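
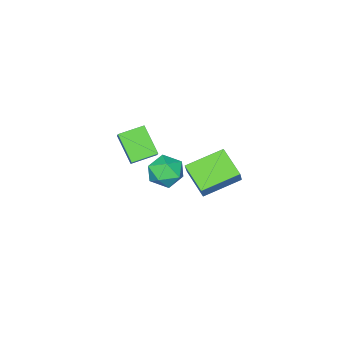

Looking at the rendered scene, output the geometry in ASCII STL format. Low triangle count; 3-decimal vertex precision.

solid 
facet normal -0.859 0.404 0.315
outer loop
vertex -3.212 2.834 3.142
vertex -2.782 4.375 2.339
vertex -3.768 2.453 2.113
endloop
endfacet
facet normal -0.240 -0.861 0.449
outer loop
vertex -1.878 1.565 1.421
vertex -3.212 2.834 3.142
vertex -3.768 2.453 2.113
endloop
endfacet
facet normal -0.859 0.404 0.315
outer loop
vertex -3.768 2.453 2.113
vertex -2.782 4.375 2.339
vertex -3.338 3.994 1.31
endloop
endfacet
facet normal -0.452 -0.310 -0.837
outer loop
vertex -3.338 3.994 1.31
vertex -1.878 1.565 1.421
vertex -3.768 2.453 2.113
endloop
endfacet
facet normal 0.452 0.310 0.837
outer loop
vertex -3.212 2.834 3.142
vertex -0.892 3.487 1.647
vertex -2.782 4.375 2.339
endloop
endfacet
facet normal -0.240 -0.861 0.449
outer loop
vertex -1.322 1.946 2.45
vertex -3.212 2.834 3.142
vertex -1.878 1.565 1.421
endloop
endfacet
facet normal 0.452 0.310 0.837
outer loop
vertex -1.322 1.946 2.45
vertex -0.892 3.487 1.647
vertex -3.212 2.834 3.142
endloop
endfacet
facet normal 0.240 0.861 -0.449
outer loop
vertex -2.782 4.375 2.339
vertex -0.892 3.487 1.647
vertex -3.338 3.994 1.31
endloop
endfacet
facet normal -0.452 -0.310 -0.837
outer loop
vertex -1.448 3.106 0.618
vertex -1.878 1.565 1.421
vertex -3.338 3.994 1.31
endloop
endfacet
facet normal 0.240 0.861 -0.449
outer loop
vertex -3.338 3.994 1.31
vertex -0.892 3.487 1.647
vertex -1.448 3.106 0.618
endloop
endfacet
facet normal 0.859 -0.404 -0.315
outer loop
vertex -1.448 3.106 0.618
vertex -1.322 1.946 2.45
vertex -1.878 1.565 1.421
endloop
endfacet
facet normal 0.859 -0.404 -0.315
outer loop
vertex -0.892 3.487 1.647
vertex -1.322 1.946 2.45
vertex -1.448 3.106 0.618
endloop
endfacet
facet normal -0.452 -0.543 -0.708
outer loop
vertex -2.652 -4.298 0.399
vertex -3.959 -3.638 0.727
vertex -2.278 -2.91 -0.903
endloop
endfacet
facet normal 0.871 -0.440 -0.219
outer loop
vertex -1.821 -2.362 -0.187
vertex -2.652 -4.298 0.399
vertex -2.278 -2.91 -0.903
endloop
endfacet
facet normal -0.452 -0.542 -0.708
outer loop
vertex -2.278 -2.91 -0.903
vertex -3.959 -3.638 0.727
vertex -3.584 -2.25 -0.575
endloop
endfacet
facet normal 0.193 0.716 -0.671
outer loop
vertex -3.584 -2.25 -0.575
vertex -1.821 -2.362 -0.187
vertex -2.278 -2.91 -0.903
endloop
endfacet
facet normal -0.193 -0.716 0.671
outer loop
vertex -2.652 -4.298 0.399
vertex -3.502 -3.09 1.443
vertex -3.959 -3.638 0.727
endloop
endfacet
facet normal 0.871 -0.440 -0.218
outer loop
vertex -2.196 -3.75 1.115
vertex -2.652 -4.298 0.399
vertex -1.821 -2.362 -0.187
endloop
endfacet
facet normal -0.193 -0.716 0.671
outer loop
vertex -2.196 -3.75 1.115
vertex -3.502 -3.09 1.443
vertex -2.652 -4.298 0.399
endloop
endfacet
facet normal -0.871 0.440 0.219
outer loop
vertex -3.959 -3.638 0.727
vertex -3.502 -3.09 1.443
vertex -3.584 -2.25 -0.575
endloop
endfacet
facet normal 0.193 0.716 -0.671
outer loop
vertex -3.128 -1.702 0.141
vertex -1.821 -2.362 -0.187
vertex -3.584 -2.25 -0.575
endloop
endfacet
facet normal -0.871 0.440 0.218
outer loop
vertex -3.584 -2.25 -0.575
vertex -3.502 -3.09 1.443
vertex -3.128 -1.702 0.141
endloop
endfacet
facet normal 0.452 0.542 0.708
outer loop
vertex -3.128 -1.702 0.141
vertex -2.196 -3.75 1.115
vertex -1.821 -2.362 -0.187
endloop
endfacet
facet normal 0.452 0.542 0.708
outer loop
vertex -3.502 -3.09 1.443
vertex -2.196 -3.75 1.115
vertex -3.128 -1.702 0.141
endloop
endfacet
facet normal -0.349 0.064 0.935
outer loop
vertex -4.264 -1.069 -0.843
vertex -3.849 -2.09 -0.618
vertex -3.217 -1.176 -0.445
endloop
endfacet
facet normal -0.185 0.710 0.679
outer loop
vertex -4.264 -1.069 -0.843
vertex -3.217 -1.176 -0.445
vertex -3.433 -0.443 -1.271
endloop
endfacet
facet normal -0.571 0.817 0.087
outer loop
vertex -4.264 -1.069 -0.843
vertex -3.433 -0.443 -1.271
vertex -4.198 -0.905 -1.954
endloop
endfacet
facet normal -0.971 0.236 -0.023
outer loop
vertex -4.264 -1.069 -0.843
vertex -4.198 -0.905 -1.954
vertex -4.455 -1.923 -1.55
endloop
endfacet
facet normal -0.834 -0.229 0.502
outer loop
vertex -4.264 -1.069 -0.843
vertex -4.455 -1.923 -1.55
vertex -3.849 -2.09 -0.618
endloop
endfacet
facet normal 0.504 0.707 0.496
outer loop
vertex -3.433 -0.443 -1.271
vertex -3.217 -1.176 -0.445
vertex -2.505 -1.077 -1.31
endloop
endfacet
facet normal 0.240 -0.338 0.910
outer loop
vertex -3.217 -1.176 -0.445
vertex -3.849 -2.09 -0.618
vertex -2.762 -2.095 -0.906
endloop
endfacet
facet normal -0.546 -0.811 0.209
outer loop
vertex -3.849 -2.09 -0.618
vertex -4.455 -1.923 -1.55
vertex -3.527 -2.557 -1.589
endloop
endfacet
facet normal -0.767 -0.060 -0.638
outer loop
vertex -4.455 -1.923 -1.55
vertex -4.198 -0.905 -1.954
vertex -3.743 -1.824 -2.415
endloop
endfacet
facet normal -0.118 0.879 -0.462
outer loop
vertex -4.198 -0.905 -1.954
vertex -3.433 -0.443 -1.271
vertex -3.111 -0.91 -2.242
endloop
endfacet
facet normal 0.971 -0.236 0.023
outer loop
vertex -2.696 -1.931 -2.017
vertex -2.505 -1.077 -1.31
vertex -2.762 -2.095 -0.906
endloop
endfacet
facet normal 0.571 -0.817 -0.087
outer loop
vertex -2.696 -1.931 -2.017
vertex -2.762 -2.095 -0.906
vertex -3.527 -2.557 -1.589
endloop
endfacet
facet normal 0.185 -0.710 -0.679
outer loop
vertex -2.696 -1.931 -2.017
vertex -3.527 -2.557 -1.589
vertex -3.743 -1.824 -2.415
endloop
endfacet
facet normal 0.349 -0.064 -0.935
outer loop
vertex -2.696 -1.931 -2.017
vertex -3.743 -1.824 -2.415
vertex -3.111 -0.91 -2.242
endloop
endfacet
facet normal 0.834 0.229 -0.502
outer loop
vertex -2.696 -1.931 -2.017
vertex -3.111 -0.91 -2.242
vertex -2.505 -1.077 -1.31
endloop
endfacet
facet normal 0.767 0.060 0.638
outer loop
vertex -2.762 -2.095 -0.906
vertex -2.505 -1.077 -1.31
vertex -3.217 -1.176 -0.445
endloop
endfacet
facet normal 0.118 -0.879 0.462
outer loop
vertex -3.527 -2.557 -1.589
vertex -2.762 -2.095 -0.906
vertex -3.849 -2.09 -0.618
endloop
endfacet
facet normal -0.504 -0.707 -0.496
outer loop
vertex -3.743 -1.824 -2.415
vertex -3.527 -2.557 -1.589
vertex -4.455 -1.923 -1.55
endloop
endfacet
facet normal -0.240 0.338 -0.910
outer loop
vertex -3.111 -0.91 -2.242
vertex -3.743 -1.824 -2.415
vertex -4.198 -0.905 -1.954
endloop
endfacet
facet normal 0.546 0.811 -0.209
outer loop
vertex -2.505 -1.077 -1.31
vertex -3.111 -0.91 -2.242
vertex -3.433 -0.443 -1.271
endloop
endfacet

endsolid


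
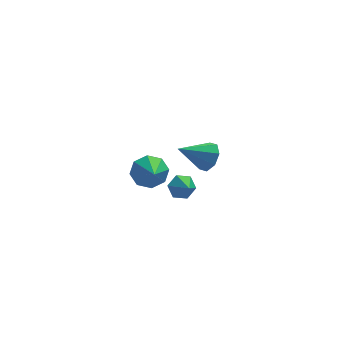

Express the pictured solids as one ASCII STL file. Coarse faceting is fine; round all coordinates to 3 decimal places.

solid 
facet normal -0.266 0.812 -0.520
outer loop
vertex 1.092 0.263 -1.872
vertex 0.822 0.639 -1.147
vertex 1.636 0.74 -1.406
endloop
endfacet
facet normal 0.758 -0.589 -0.282
outer loop
vertex 1.092 0.263 -1.872
vertex 1.636 0.74 -1.406
vertex 1.138 -0.319 -0.533
endloop
endfacet
facet normal -0.266 0.812 -0.520
outer loop
vertex 1.636 0.74 -1.406
vertex 0.822 0.639 -1.147
vertex 1.366 1.116 -0.681
endloop
endfacet
facet normal 0.913 -0.104 0.394
outer loop
vertex 1.636 0.74 -1.406
vertex 1.366 1.116 -0.681
vertex 1.138 -0.319 -0.533
endloop
endfacet
facet normal -0.267 0.812 -0.519
outer loop
vertex 1.366 1.116 -0.681
vertex 0.822 0.639 -1.147
vertex 0.552 1.014 -0.422
endloop
endfacet
facet normal 0.297 0.051 0.954
outer loop
vertex 1.366 1.116 -0.681
vertex 0.552 1.014 -0.422
vertex 1.138 -0.319 -0.533
endloop
endfacet
facet normal -0.268 0.811 -0.519
outer loop
vertex 0.552 1.014 -0.422
vertex 0.822 0.639 -1.147
vertex 0.009 0.537 -0.887
endloop
endfacet
facet normal -0.473 -0.277 0.836
outer loop
vertex 0.552 1.014 -0.422
vertex 0.009 0.537 -0.887
vertex 1.138 -0.319 -0.533
endloop
endfacet
facet normal -0.268 0.811 -0.519
outer loop
vertex 0.009 0.537 -0.887
vertex 0.822 0.639 -1.147
vertex 0.279 0.162 -1.612
endloop
endfacet
facet normal -0.628 -0.762 0.160
outer loop
vertex 0.009 0.537 -0.887
vertex 0.279 0.162 -1.612
vertex 1.138 -0.319 -0.533
endloop
endfacet
facet normal -0.267 0.811 -0.520
outer loop
vertex 0.279 0.162 -1.612
vertex 0.822 0.639 -1.147
vertex 1.092 0.263 -1.872
endloop
endfacet
facet normal -0.013 -0.917 -0.398
outer loop
vertex 0.279 0.162 -1.612
vertex 1.092 0.263 -1.872
vertex 1.138 -0.319 -0.533
endloop
endfacet
facet normal 0.830 0.171 -0.530
outer loop
vertex 3.163 3.561 0.035
vertex 2.637 3.364 -0.852
vertex 2.828 4.221 -0.277
endloop
endfacet
facet normal -0.004 0.426 0.905
outer loop
vertex 3.163 3.561 0.035
vertex 2.828 4.221 -0.277
vertex 0.843 2.996 0.292
endloop
endfacet
facet normal 0.831 0.170 -0.529
outer loop
vertex 2.828 4.221 -0.277
vertex 2.637 3.364 -0.852
vertex 2.382 4.38 -0.926
endloop
endfacet
facet normal -0.370 0.811 0.453
outer loop
vertex 2.828 4.221 -0.277
vertex 2.382 4.38 -0.926
vertex 0.843 2.996 0.292
endloop
endfacet
facet normal 0.831 0.170 -0.530
outer loop
vertex 2.382 4.38 -0.926
vertex 2.637 3.364 -0.852
vertex 2.085 3.943 -1.532
endloop
endfacet
facet normal -0.720 0.680 -0.137
outer loop
vertex 2.382 4.38 -0.926
vertex 2.085 3.943 -1.532
vertex 0.843 2.996 0.292
endloop
endfacet
facet normal 0.831 0.171 -0.529
outer loop
vertex 2.085 3.943 -1.532
vertex 2.637 3.364 -0.852
vertex 2.112 3.167 -1.74
endloop
endfacet
facet normal -0.847 0.110 -0.520
outer loop
vertex 2.085 3.943 -1.532
vertex 2.112 3.167 -1.74
vertex 0.843 2.996 0.292
endloop
endfacet
facet normal 0.831 0.170 -0.529
outer loop
vertex 2.112 3.167 -1.74
vertex 2.637 3.364 -0.852
vertex 2.446 2.507 -1.427
endloop
endfacet
facet normal -0.677 -0.566 -0.470
outer loop
vertex 2.112 3.167 -1.74
vertex 2.446 2.507 -1.427
vertex 0.843 2.996 0.292
endloop
endfacet
facet normal 0.831 0.171 -0.530
outer loop
vertex 2.446 2.507 -1.427
vertex 2.637 3.364 -0.852
vertex 2.893 2.348 -0.778
endloop
endfacet
facet normal -0.310 -0.950 -0.019
outer loop
vertex 2.446 2.507 -1.427
vertex 2.893 2.348 -0.778
vertex 0.843 2.996 0.292
endloop
endfacet
facet normal 0.831 0.171 -0.529
outer loop
vertex 2.893 2.348 -0.778
vertex 2.637 3.364 -0.852
vertex 3.189 2.785 -0.172
endloop
endfacet
facet normal 0.039 -0.819 0.572
outer loop
vertex 2.893 2.348 -0.778
vertex 3.189 2.785 -0.172
vertex 0.843 2.996 0.292
endloop
endfacet
facet normal 0.831 0.169 -0.530
outer loop
vertex 3.189 2.785 -0.172
vertex 2.637 3.364 -0.852
vertex 3.163 3.561 0.035
endloop
endfacet
facet normal 0.166 -0.249 0.954
outer loop
vertex 3.189 2.785 -0.172
vertex 3.163 3.561 0.035
vertex 0.843 2.996 0.292
endloop
endfacet
facet normal -0.058 0.836 -0.545
outer loop
vertex -0.605 -2.671 4.018
vertex -1.308 -3.138 3.377
vertex -1.37 -2.563 4.265
endloop
endfacet
facet normal 0.319 0.109 0.941
outer loop
vertex -0.605 -2.671 4.018
vertex -1.37 -2.563 4.265
vertex -1.192 -4.802 4.463
endloop
endfacet
facet normal -0.058 0.836 -0.545
outer loop
vertex -1.37 -2.563 4.265
vertex -1.308 -3.138 3.377
vertex -2.099 -2.792 3.992
endloop
endfacet
facet normal -0.365 0.053 0.930
outer loop
vertex -1.37 -2.563 4.265
vertex -2.099 -2.792 3.992
vertex -1.192 -4.802 4.463
endloop
endfacet
facet normal -0.059 0.836 -0.546
outer loop
vertex -2.099 -2.792 3.992
vertex -1.308 -3.138 3.377
vertex -2.365 -3.224 3.359
endloop
endfacet
facet normal -0.820 -0.249 0.515
outer loop
vertex -2.099 -2.792 3.992
vertex -2.365 -3.224 3.359
vertex -1.192 -4.802 4.463
endloop
endfacet
facet normal -0.059 0.836 -0.546
outer loop
vertex -2.365 -3.224 3.359
vertex -1.308 -3.138 3.377
vertex -2.012 -3.606 2.736
endloop
endfacet
facet normal -0.780 -0.622 -0.061
outer loop
vertex -2.365 -3.224 3.359
vertex -2.012 -3.606 2.736
vertex -1.192 -4.802 4.463
endloop
endfacet
facet normal -0.058 0.836 -0.546
outer loop
vertex -2.012 -3.606 2.736
vertex -1.308 -3.138 3.377
vertex -1.246 -3.714 2.489
endloop
endfacet
facet normal -0.268 -0.847 -0.459
outer loop
vertex -2.012 -3.606 2.736
vertex -1.246 -3.714 2.489
vertex -1.192 -4.802 4.463
endloop
endfacet
facet normal -0.058 0.836 -0.546
outer loop
vertex -1.246 -3.714 2.489
vertex -1.308 -3.138 3.377
vertex -0.518 -3.485 2.762
endloop
endfacet
facet normal 0.417 -0.791 -0.448
outer loop
vertex -1.246 -3.714 2.489
vertex -0.518 -3.485 2.762
vertex -1.192 -4.802 4.463
endloop
endfacet
facet normal -0.059 0.835 -0.547
outer loop
vertex -0.518 -3.485 2.762
vertex -1.308 -3.138 3.377
vertex -0.252 -3.052 3.395
endloop
endfacet
facet normal 0.872 -0.488 -0.032
outer loop
vertex -0.518 -3.485 2.762
vertex -0.252 -3.052 3.395
vertex -1.192 -4.802 4.463
endloop
endfacet
facet normal -0.059 0.836 -0.545
outer loop
vertex -0.252 -3.052 3.395
vertex -1.308 -3.138 3.377
vertex -0.605 -2.671 4.018
endloop
endfacet
facet normal 0.832 -0.116 0.542
outer loop
vertex -0.252 -3.052 3.395
vertex -0.605 -2.671 4.018
vertex -1.192 -4.802 4.463
endloop
endfacet

endsolid


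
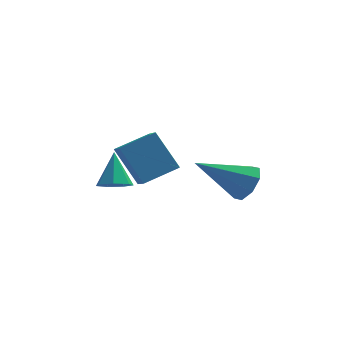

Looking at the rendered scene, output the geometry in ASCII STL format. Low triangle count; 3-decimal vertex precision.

solid 
facet normal 0.051 -0.570 -0.820
outer loop
vertex -0.263 -1.769 -0.003
vertex -0.885 -1.909 0.056
vertex -0.614 -1.425 -0.264
endloop
endfacet
facet normal 0.697 0.717 0.008
outer loop
vertex -0.263 -1.769 -0.003
vertex -0.614 -1.425 -0.264
vertex -0.955 -1.111 1.204
endloop
endfacet
facet normal 0.050 -0.570 -0.820
outer loop
vertex -0.614 -1.425 -0.264
vertex -0.885 -1.909 0.056
vertex -1.168 -1.446 -0.283
endloop
endfacet
facet normal -0.030 0.976 -0.216
outer loop
vertex -0.614 -1.425 -0.264
vertex -1.168 -1.446 -0.283
vertex -0.955 -1.111 1.204
endloop
endfacet
facet normal 0.050 -0.570 -0.820
outer loop
vertex -1.168 -1.446 -0.283
vertex -0.885 -1.909 0.056
vertex -1.509 -1.816 -0.047
endloop
endfacet
facet normal -0.748 0.662 -0.042
outer loop
vertex -1.168 -1.446 -0.283
vertex -1.509 -1.816 -0.047
vertex -0.955 -1.111 1.204
endloop
endfacet
facet normal 0.050 -0.570 -0.820
outer loop
vertex -1.509 -1.816 -0.047
vertex -0.885 -1.909 0.056
vertex -1.38 -2.255 0.266
endloop
endfacet
facet normal -0.917 0.014 0.398
outer loop
vertex -1.509 -1.816 -0.047
vertex -1.38 -2.255 0.266
vertex -0.955 -1.111 1.204
endloop
endfacet
facet normal 0.050 -0.570 -0.820
outer loop
vertex -1.38 -2.255 0.266
vertex -0.885 -1.909 0.056
vertex -0.878 -2.434 0.421
endloop
endfacet
facet normal -0.411 -0.482 0.774
outer loop
vertex -1.38 -2.255 0.266
vertex -0.878 -2.434 0.421
vertex -0.955 -1.111 1.204
endloop
endfacet
facet normal 0.050 -0.570 -0.820
outer loop
vertex -0.878 -2.434 0.421
vertex -0.885 -1.909 0.056
vertex -0.381 -2.218 0.301
endloop
endfacet
facet normal 0.390 -0.452 0.802
outer loop
vertex -0.878 -2.434 0.421
vertex -0.381 -2.218 0.301
vertex -0.955 -1.111 1.204
endloop
endfacet
facet normal 0.050 -0.569 -0.821
outer loop
vertex -0.381 -2.218 0.301
vertex -0.885 -1.909 0.056
vertex -0.263 -1.769 -0.003
endloop
endfacet
facet normal 0.883 0.081 0.462
outer loop
vertex -0.381 -2.218 0.301
vertex -0.263 -1.769 -0.003
vertex -0.955 -1.111 1.204
endloop
endfacet
facet normal -0.496 0.329 0.804
outer loop
vertex -0.519 -4.078 2.957
vertex 0.589 -3.495 3.403
vertex -0.769 -3.216 2.45
endloop
endfacet
facet normal -0.833 -0.439 -0.336
outer loop
vertex 0.031 -3.745 1.157
vertex -0.519 -4.078 2.957
vertex -0.769 -3.216 2.45
endloop
endfacet
facet normal -0.496 0.328 0.804
outer loop
vertex -0.769 -3.216 2.45
vertex 0.589 -3.495 3.403
vertex 0.34 -2.633 2.897
endloop
endfacet
facet normal -0.242 0.837 -0.492
outer loop
vertex 0.34 -2.633 2.897
vertex 0.031 -3.745 1.157
vertex -0.769 -3.216 2.45
endloop
endfacet
facet normal 0.242 -0.836 0.492
outer loop
vertex -0.519 -4.078 2.957
vertex 1.389 -4.024 2.11
vertex 0.589 -3.495 3.403
endloop
endfacet
facet normal -0.834 -0.438 -0.336
outer loop
vertex 0.28 -4.607 1.663
vertex -0.519 -4.078 2.957
vertex 0.031 -3.745 1.157
endloop
endfacet
facet normal 0.242 -0.837 0.491
outer loop
vertex 0.28 -4.607 1.663
vertex 1.389 -4.024 2.11
vertex -0.519 -4.078 2.957
endloop
endfacet
facet normal 0.834 0.438 0.336
outer loop
vertex 0.589 -3.495 3.403
vertex 1.389 -4.024 2.11
vertex 0.34 -2.633 2.897
endloop
endfacet
facet normal -0.242 0.836 -0.492
outer loop
vertex 1.139 -3.162 1.603
vertex 0.031 -3.745 1.157
vertex 0.34 -2.633 2.897
endloop
endfacet
facet normal 0.834 0.439 0.335
outer loop
vertex 0.34 -2.633 2.897
vertex 1.389 -4.024 2.11
vertex 1.139 -3.162 1.603
endloop
endfacet
facet normal 0.496 -0.328 -0.804
outer loop
vertex 1.139 -3.162 1.603
vertex 0.28 -4.607 1.663
vertex 0.031 -3.745 1.157
endloop
endfacet
facet normal 0.497 -0.329 -0.803
outer loop
vertex 1.389 -4.024 2.11
vertex 0.28 -4.607 1.663
vertex 1.139 -3.162 1.603
endloop
endfacet
facet normal 0.818 0.197 -0.540
outer loop
vertex 3.904 -1.701 0.901
vertex 3.495 -1.824 0.236
vertex 3.645 -1.197 0.692
endloop
endfacet
facet normal 0.091 0.421 0.903
outer loop
vertex 3.904 -1.701 0.901
vertex 3.645 -1.197 0.692
vertex 1.785 -2.236 1.364
endloop
endfacet
facet normal 0.819 0.197 -0.540
outer loop
vertex 3.645 -1.197 0.692
vertex 3.495 -1.824 0.236
vertex 3.298 -1.059 0.216
endloop
endfacet
facet normal -0.300 0.835 0.461
outer loop
vertex 3.645 -1.197 0.692
vertex 3.298 -1.059 0.216
vertex 1.785 -2.236 1.364
endloop
endfacet
facet normal 0.819 0.197 -0.539
outer loop
vertex 3.298 -1.059 0.216
vertex 3.495 -1.824 0.236
vertex 3.067 -1.37 -0.248
endloop
endfacet
facet normal -0.675 0.723 -0.148
outer loop
vertex 3.298 -1.059 0.216
vertex 3.067 -1.37 -0.248
vertex 1.785 -2.236 1.364
endloop
endfacet
facet normal 0.819 0.197 -0.539
outer loop
vertex 3.067 -1.37 -0.248
vertex 3.495 -1.824 0.236
vertex 3.087 -1.947 -0.429
endloop
endfacet
facet normal -0.811 0.149 -0.565
outer loop
vertex 3.067 -1.37 -0.248
vertex 3.087 -1.947 -0.429
vertex 1.785 -2.236 1.364
endloop
endfacet
facet normal 0.819 0.197 -0.539
outer loop
vertex 3.087 -1.947 -0.429
vertex 3.495 -1.824 0.236
vertex 3.346 -2.452 -0.22
endloop
endfacet
facet normal -0.631 -0.550 -0.547
outer loop
vertex 3.087 -1.947 -0.429
vertex 3.346 -2.452 -0.22
vertex 1.785 -2.236 1.364
endloop
endfacet
facet normal 0.818 0.198 -0.540
outer loop
vertex 3.346 -2.452 -0.22
vertex 3.495 -1.824 0.236
vertex 3.693 -2.589 0.256
endloop
endfacet
facet normal -0.239 -0.965 -0.104
outer loop
vertex 3.346 -2.452 -0.22
vertex 3.693 -2.589 0.256
vertex 1.785 -2.236 1.364
endloop
endfacet
facet normal 0.818 0.198 -0.540
outer loop
vertex 3.693 -2.589 0.256
vertex 3.495 -1.824 0.236
vertex 3.924 -2.278 0.72
endloop
endfacet
facet normal 0.135 -0.853 0.504
outer loop
vertex 3.693 -2.589 0.256
vertex 3.924 -2.278 0.72
vertex 1.785 -2.236 1.364
endloop
endfacet
facet normal 0.818 0.198 -0.540
outer loop
vertex 3.924 -2.278 0.72
vertex 3.495 -1.824 0.236
vertex 3.904 -1.701 0.901
endloop
endfacet
facet normal 0.272 -0.279 0.921
outer loop
vertex 3.924 -2.278 0.72
vertex 3.904 -1.701 0.901
vertex 1.785 -2.236 1.364
endloop
endfacet

endsolid


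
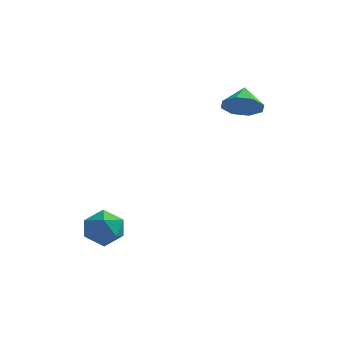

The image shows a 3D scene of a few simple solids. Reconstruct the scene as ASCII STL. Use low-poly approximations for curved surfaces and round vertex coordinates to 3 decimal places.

solid 
facet normal 0.404 0.674 0.619
outer loop
vertex -2.933 -0.171 -3.428
vertex -3.256 -0.598 -2.752
vertex -2.471 -0.794 -3.051
endloop
endfacet
facet normal 0.796 0.605 0.025
outer loop
vertex -2.933 -0.171 -3.428
vertex -2.471 -0.794 -3.051
vertex -2.491 -0.732 -3.911
endloop
endfacet
facet normal 0.378 0.757 -0.533
outer loop
vertex -2.933 -0.171 -3.428
vertex -2.491 -0.732 -3.911
vertex -3.287 -0.498 -4.143
endloop
endfacet
facet normal -0.271 0.919 -0.286
outer loop
vertex -2.933 -0.171 -3.428
vertex -3.287 -0.498 -4.143
vertex -3.76 -0.415 -3.427
endloop
endfacet
facet normal -0.256 0.868 0.426
outer loop
vertex -2.933 -0.171 -3.428
vertex -3.76 -0.415 -3.427
vertex -3.256 -0.598 -2.752
endloop
endfacet
facet normal 0.997 -0.077 -0.029
outer loop
vertex -2.491 -0.732 -3.911
vertex -2.471 -0.794 -3.051
vertex -2.54 -1.505 -3.533
endloop
endfacet
facet normal 0.363 0.034 0.931
outer loop
vertex -2.471 -0.794 -3.051
vertex -3.256 -0.598 -2.752
vertex -3.013 -1.422 -2.817
endloop
endfacet
facet normal -0.704 0.348 0.620
outer loop
vertex -3.256 -0.598 -2.752
vertex -3.76 -0.415 -3.427
vertex -3.809 -1.188 -3.049
endloop
endfacet
facet normal -0.729 0.431 -0.532
outer loop
vertex -3.76 -0.415 -3.427
vertex -3.287 -0.498 -4.143
vertex -3.829 -1.126 -3.909
endloop
endfacet
facet normal 0.321 0.168 -0.932
outer loop
vertex -3.287 -0.498 -4.143
vertex -2.491 -0.732 -3.911
vertex -3.044 -1.322 -4.208
endloop
endfacet
facet normal 0.271 -0.919 0.286
outer loop
vertex -3.367 -1.749 -3.532
vertex -2.54 -1.505 -3.533
vertex -3.013 -1.422 -2.817
endloop
endfacet
facet normal -0.378 -0.757 0.533
outer loop
vertex -3.367 -1.749 -3.532
vertex -3.013 -1.422 -2.817
vertex -3.809 -1.188 -3.049
endloop
endfacet
facet normal -0.796 -0.605 -0.025
outer loop
vertex -3.367 -1.749 -3.532
vertex -3.809 -1.188 -3.049
vertex -3.829 -1.126 -3.909
endloop
endfacet
facet normal -0.404 -0.674 -0.619
outer loop
vertex -3.367 -1.749 -3.532
vertex -3.829 -1.126 -3.909
vertex -3.044 -1.322 -4.208
endloop
endfacet
facet normal 0.256 -0.868 -0.426
outer loop
vertex -3.367 -1.749 -3.532
vertex -3.044 -1.322 -4.208
vertex -2.54 -1.505 -3.533
endloop
endfacet
facet normal 0.729 -0.431 0.532
outer loop
vertex -3.013 -1.422 -2.817
vertex -2.54 -1.505 -3.533
vertex -2.471 -0.794 -3.051
endloop
endfacet
facet normal -0.321 -0.168 0.932
outer loop
vertex -3.809 -1.188 -3.049
vertex -3.013 -1.422 -2.817
vertex -3.256 -0.598 -2.752
endloop
endfacet
facet normal -0.997 0.077 0.029
outer loop
vertex -3.829 -1.126 -3.909
vertex -3.809 -1.188 -3.049
vertex -3.76 -0.415 -3.427
endloop
endfacet
facet normal -0.363 -0.034 -0.931
outer loop
vertex -3.044 -1.322 -4.208
vertex -3.829 -1.126 -3.909
vertex -3.287 -0.498 -4.143
endloop
endfacet
facet normal 0.704 -0.348 -0.620
outer loop
vertex -2.54 -1.505 -3.533
vertex -3.044 -1.322 -4.208
vertex -2.491 -0.732 -3.911
endloop
endfacet
facet normal 0.083 -0.820 -0.566
outer loop
vertex 1.472 2.828 1.763
vertex 1.013 3.189 1.173
vertex 1.824 3.152 1.345
endloop
endfacet
facet normal 0.620 0.274 0.735
outer loop
vertex 1.472 2.828 1.763
vertex 1.824 3.152 1.345
vertex 0.927 4.051 1.767
endloop
endfacet
facet normal 0.082 -0.821 -0.565
outer loop
vertex 1.824 3.152 1.345
vertex 1.013 3.189 1.173
vertex 1.702 3.497 0.826
endloop
endfacet
facet normal 0.741 0.626 0.242
outer loop
vertex 1.824 3.152 1.345
vertex 1.702 3.497 0.826
vertex 0.927 4.051 1.767
endloop
endfacet
facet normal 0.082 -0.820 -0.566
outer loop
vertex 1.702 3.497 0.826
vertex 1.013 3.189 1.173
vertex 1.176 3.662 0.511
endloop
endfacet
facet normal 0.399 0.895 -0.198
outer loop
vertex 1.702 3.497 0.826
vertex 1.176 3.662 0.511
vertex 0.927 4.051 1.767
endloop
endfacet
facet normal 0.082 -0.820 -0.566
outer loop
vertex 1.176 3.662 0.511
vertex 1.013 3.189 1.173
vertex 0.555 3.55 0.583
endloop
endfacet
facet normal -0.204 0.923 -0.326
outer loop
vertex 1.176 3.662 0.511
vertex 0.555 3.55 0.583
vertex 0.927 4.051 1.767
endloop
endfacet
facet normal 0.081 -0.821 -0.565
outer loop
vertex 0.555 3.55 0.583
vertex 1.013 3.189 1.173
vertex 0.202 3.227 1.001
endloop
endfacet
facet normal -0.716 0.694 -0.069
outer loop
vertex 0.555 3.55 0.583
vertex 0.202 3.227 1.001
vertex 0.927 4.051 1.767
endloop
endfacet
facet normal 0.082 -0.820 -0.566
outer loop
vertex 0.202 3.227 1.001
vertex 1.013 3.189 1.173
vertex 0.325 2.881 1.52
endloop
endfacet
facet normal -0.838 0.341 0.426
outer loop
vertex 0.202 3.227 1.001
vertex 0.325 2.881 1.52
vertex 0.927 4.051 1.767
endloop
endfacet
facet normal 0.082 -0.820 -0.566
outer loop
vertex 0.325 2.881 1.52
vertex 1.013 3.189 1.173
vertex 0.85 2.716 1.835
endloop
endfacet
facet normal -0.496 0.073 0.865
outer loop
vertex 0.325 2.881 1.52
vertex 0.85 2.716 1.835
vertex 0.927 4.051 1.767
endloop
endfacet
facet normal 0.082 -0.820 -0.566
outer loop
vertex 0.85 2.716 1.835
vertex 1.013 3.189 1.173
vertex 1.472 2.828 1.763
endloop
endfacet
facet normal 0.107 0.044 0.993
outer loop
vertex 0.85 2.716 1.835
vertex 1.472 2.828 1.763
vertex 0.927 4.051 1.767
endloop
endfacet

endsolid


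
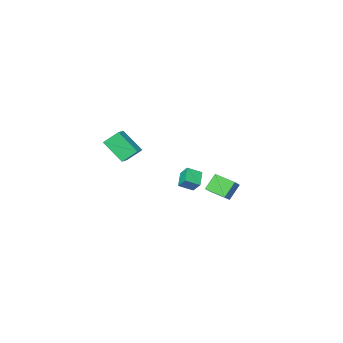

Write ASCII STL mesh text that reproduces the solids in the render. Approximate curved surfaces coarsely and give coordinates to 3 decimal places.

solid 
facet normal -0.604 -0.561 -0.567
outer loop
vertex -4.255 -0.787 -1.751
vertex -4.91 0.305 -2.134
vertex -3.465 -0.654 -2.724
endloop
endfacet
facet normal 0.493 -0.821 0.288
outer loop
vertex -2.53 0.215 -1.846
vertex -4.255 -0.787 -1.751
vertex -3.465 -0.654 -2.724
endloop
endfacet
facet normal -0.604 -0.562 -0.566
outer loop
vertex -3.465 -0.654 -2.724
vertex -4.91 0.305 -2.134
vertex -4.121 0.437 -3.107
endloop
endfacet
facet normal 0.627 0.106 -0.772
outer loop
vertex -4.121 0.437 -3.107
vertex -2.53 0.215 -1.846
vertex -3.465 -0.654 -2.724
endloop
endfacet
facet normal -0.627 -0.105 0.772
outer loop
vertex -4.255 -0.787 -1.751
vertex -3.975 1.174 -1.256
vertex -4.91 0.305 -2.134
endloop
endfacet
facet normal 0.493 -0.821 0.288
outer loop
vertex -3.319 0.083 -0.873
vertex -4.255 -0.787 -1.751
vertex -2.53 0.215 -1.846
endloop
endfacet
facet normal -0.626 -0.106 0.772
outer loop
vertex -3.319 0.083 -0.873
vertex -3.975 1.174 -1.256
vertex -4.255 -0.787 -1.751
endloop
endfacet
facet normal -0.493 0.821 -0.288
outer loop
vertex -4.91 0.305 -2.134
vertex -3.975 1.174 -1.256
vertex -4.121 0.437 -3.107
endloop
endfacet
facet normal 0.627 0.105 -0.772
outer loop
vertex -3.185 1.307 -2.229
vertex -2.53 0.215 -1.846
vertex -4.121 0.437 -3.107
endloop
endfacet
facet normal -0.493 0.821 -0.288
outer loop
vertex -4.121 0.437 -3.107
vertex -3.975 1.174 -1.256
vertex -3.185 1.307 -2.229
endloop
endfacet
facet normal 0.604 0.561 0.566
outer loop
vertex -3.185 1.307 -2.229
vertex -3.319 0.083 -0.873
vertex -2.53 0.215 -1.846
endloop
endfacet
facet normal 0.603 0.562 0.566
outer loop
vertex -3.975 1.174 -1.256
vertex -3.319 0.083 -0.873
vertex -3.185 1.307 -2.229
endloop
endfacet
facet normal -0.558 -0.679 0.476
outer loop
vertex -0.787 1.013 0.74
vertex -1.589 1.363 0.299
vertex -0.671 0.462 0.09
endloop
endfacet
facet normal 0.819 -0.358 0.449
outer loop
vertex -0.051 1.217 -0.439
vertex -0.787 1.013 0.74
vertex -0.671 0.462 0.09
endloop
endfacet
facet normal -0.558 -0.679 0.476
outer loop
vertex -0.671 0.462 0.09
vertex -1.589 1.363 0.299
vertex -1.473 0.812 -0.351
endloop
endfacet
facet normal 0.136 -0.641 -0.756
outer loop
vertex -1.473 0.812 -0.351
vertex -0.051 1.217 -0.439
vertex -0.671 0.462 0.09
endloop
endfacet
facet normal -0.136 0.641 0.756
outer loop
vertex -0.787 1.013 0.74
vertex -0.969 2.118 -0.23
vertex -1.589 1.363 0.299
endloop
endfacet
facet normal 0.819 -0.358 0.449
outer loop
vertex -0.167 1.768 0.211
vertex -0.787 1.013 0.74
vertex -0.051 1.217 -0.439
endloop
endfacet
facet normal -0.136 0.641 0.756
outer loop
vertex -0.167 1.768 0.211
vertex -0.969 2.118 -0.23
vertex -0.787 1.013 0.74
endloop
endfacet
facet normal -0.819 0.358 -0.449
outer loop
vertex -1.589 1.363 0.299
vertex -0.969 2.118 -0.23
vertex -1.473 0.812 -0.351
endloop
endfacet
facet normal 0.136 -0.641 -0.756
outer loop
vertex -0.853 1.567 -0.88
vertex -0.051 1.217 -0.439
vertex -1.473 0.812 -0.351
endloop
endfacet
facet normal -0.819 0.358 -0.449
outer loop
vertex -1.473 0.812 -0.351
vertex -0.969 2.118 -0.23
vertex -0.853 1.567 -0.88
endloop
endfacet
facet normal 0.558 0.679 -0.476
outer loop
vertex -0.853 1.567 -0.88
vertex -0.167 1.768 0.211
vertex -0.051 1.217 -0.439
endloop
endfacet
facet normal 0.558 0.679 -0.476
outer loop
vertex -0.969 2.118 -0.23
vertex -0.167 1.768 0.211
vertex -0.853 1.567 -0.88
endloop
endfacet
facet normal -0.634 0.381 0.674
outer loop
vertex 3.291 0.804 4.683
vertex 3.932 1.367 4.968
vertex 2.773 1.975 3.534
endloop
endfacet
facet normal -0.713 -0.626 -0.316
outer loop
vertex 3.508 1.533 2.752
vertex 3.291 0.804 4.683
vertex 2.773 1.975 3.534
endloop
endfacet
facet normal -0.633 0.382 0.673
outer loop
vertex 2.773 1.975 3.534
vertex 3.932 1.367 4.968
vertex 3.415 2.538 3.818
endloop
endfacet
facet normal -0.301 0.681 -0.668
outer loop
vertex 3.415 2.538 3.818
vertex 3.508 1.533 2.752
vertex 2.773 1.975 3.534
endloop
endfacet
facet normal 0.301 -0.681 0.668
outer loop
vertex 3.291 0.804 4.683
vertex 4.667 0.925 4.186
vertex 3.932 1.367 4.968
endloop
endfacet
facet normal -0.713 -0.626 -0.316
outer loop
vertex 4.025 0.362 3.902
vertex 3.291 0.804 4.683
vertex 3.508 1.533 2.752
endloop
endfacet
facet normal 0.301 -0.680 0.668
outer loop
vertex 4.025 0.362 3.902
vertex 4.667 0.925 4.186
vertex 3.291 0.804 4.683
endloop
endfacet
facet normal 0.713 0.626 0.317
outer loop
vertex 3.932 1.367 4.968
vertex 4.667 0.925 4.186
vertex 3.415 2.538 3.818
endloop
endfacet
facet normal -0.301 0.681 -0.668
outer loop
vertex 4.149 2.096 3.037
vertex 3.508 1.533 2.752
vertex 3.415 2.538 3.818
endloop
endfacet
facet normal 0.713 0.626 0.316
outer loop
vertex 3.415 2.538 3.818
vertex 4.667 0.925 4.186
vertex 4.149 2.096 3.037
endloop
endfacet
facet normal 0.634 -0.381 -0.673
outer loop
vertex 4.149 2.096 3.037
vertex 4.025 0.362 3.902
vertex 3.508 1.533 2.752
endloop
endfacet
facet normal 0.633 -0.381 -0.674
outer loop
vertex 4.667 0.925 4.186
vertex 4.025 0.362 3.902
vertex 4.149 2.096 3.037
endloop
endfacet

endsolid


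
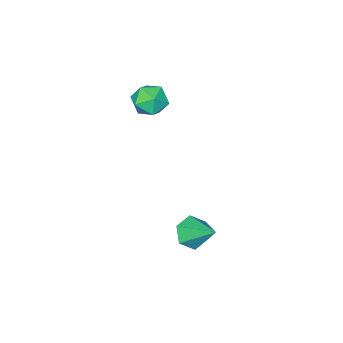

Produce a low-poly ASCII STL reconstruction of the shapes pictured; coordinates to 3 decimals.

solid 
facet normal -0.853 0.465 0.238
outer loop
vertex -1.208 -3.123 1.446
vertex -0.818 -2.932 2.472
vertex -0.639 -2.189 1.661
endloop
endfacet
facet normal -0.708 0.537 -0.458
outer loop
vertex -1.208 -3.123 1.446
vertex -0.639 -2.189 1.661
vertex -0.453 -2.75 0.716
endloop
endfacet
facet normal -0.660 -0.116 -0.742
outer loop
vertex -1.208 -3.123 1.446
vertex -0.453 -2.75 0.716
vertex -0.517 -3.839 0.943
endloop
endfacet
facet normal -0.775 -0.591 -0.223
outer loop
vertex -1.208 -3.123 1.446
vertex -0.517 -3.839 0.943
vertex -0.743 -3.952 2.029
endloop
endfacet
facet normal -0.894 -0.232 0.383
outer loop
vertex -1.208 -3.123 1.446
vertex -0.743 -3.952 2.029
vertex -0.818 -2.932 2.472
endloop
endfacet
facet normal -0.071 0.852 -0.519
outer loop
vertex -0.453 -2.75 0.716
vertex -0.639 -2.189 1.661
vertex 0.403 -2.328 1.291
endloop
endfacet
facet normal -0.305 0.735 0.606
outer loop
vertex -0.639 -2.189 1.661
vertex -0.818 -2.932 2.472
vertex 0.177 -2.441 2.377
endloop
endfacet
facet normal -0.372 -0.393 0.841
outer loop
vertex -0.818 -2.932 2.472
vertex -0.743 -3.952 2.029
vertex 0.113 -3.53 2.604
endloop
endfacet
facet normal -0.179 -0.974 -0.139
outer loop
vertex -0.743 -3.952 2.029
vertex -0.517 -3.839 0.943
vertex 0.299 -4.091 1.659
endloop
endfacet
facet normal 0.007 -0.204 -0.979
outer loop
vertex -0.517 -3.839 0.943
vertex -0.453 -2.75 0.716
vertex 0.478 -3.348 0.848
endloop
endfacet
facet normal 0.775 0.591 0.223
outer loop
vertex 0.868 -3.157 1.874
vertex 0.403 -2.328 1.291
vertex 0.177 -2.441 2.377
endloop
endfacet
facet normal 0.660 0.116 0.742
outer loop
vertex 0.868 -3.157 1.874
vertex 0.177 -2.441 2.377
vertex 0.113 -3.53 2.604
endloop
endfacet
facet normal 0.708 -0.537 0.458
outer loop
vertex 0.868 -3.157 1.874
vertex 0.113 -3.53 2.604
vertex 0.299 -4.091 1.659
endloop
endfacet
facet normal 0.853 -0.465 -0.238
outer loop
vertex 0.868 -3.157 1.874
vertex 0.299 -4.091 1.659
vertex 0.478 -3.348 0.848
endloop
endfacet
facet normal 0.894 0.232 -0.383
outer loop
vertex 0.868 -3.157 1.874
vertex 0.478 -3.348 0.848
vertex 0.403 -2.328 1.291
endloop
endfacet
facet normal 0.179 0.974 0.139
outer loop
vertex 0.177 -2.441 2.377
vertex 0.403 -2.328 1.291
vertex -0.639 -2.189 1.661
endloop
endfacet
facet normal -0.007 0.204 0.979
outer loop
vertex 0.113 -3.53 2.604
vertex 0.177 -2.441 2.377
vertex -0.818 -2.932 2.472
endloop
endfacet
facet normal 0.071 -0.852 0.519
outer loop
vertex 0.299 -4.091 1.659
vertex 0.113 -3.53 2.604
vertex -0.743 -3.952 2.029
endloop
endfacet
facet normal 0.305 -0.735 -0.606
outer loop
vertex 0.478 -3.348 0.848
vertex 0.299 -4.091 1.659
vertex -0.517 -3.839 0.943
endloop
endfacet
facet normal 0.372 0.393 -0.841
outer loop
vertex 0.403 -2.328 1.291
vertex 0.478 -3.348 0.848
vertex -0.453 -2.75 0.716
endloop
endfacet
facet normal -0.038 -0.805 -0.591
outer loop
vertex 2.992 3.274 -4.409
vertex 2.621 2.723 -3.635
vertex 1.985 3.214 -4.263
endloop
endfacet
facet normal -0.123 0.858 -0.499
outer loop
vertex 2.992 3.274 -4.409
vertex 1.985 3.214 -4.263
vertex 2.699 4.397 -2.405
endloop
endfacet
facet normal -0.036 -0.805 -0.592
outer loop
vertex 1.985 3.214 -4.263
vertex 2.621 2.723 -3.635
vertex 1.613 2.662 -3.49
endloop
endfacet
facet normal -0.842 0.539 -0.020
outer loop
vertex 1.985 3.214 -4.263
vertex 1.613 2.662 -3.49
vertex 2.699 4.397 -2.405
endloop
endfacet
facet normal -0.036 -0.805 -0.592
outer loop
vertex 1.613 2.662 -3.49
vertex 2.621 2.723 -3.635
vertex 2.25 2.171 -2.862
endloop
endfacet
facet normal -0.704 -0.004 0.711
outer loop
vertex 1.613 2.662 -3.49
vertex 2.25 2.171 -2.862
vertex 2.699 4.397 -2.405
endloop
endfacet
facet normal -0.038 -0.805 -0.593
outer loop
vertex 2.25 2.171 -2.862
vertex 2.621 2.723 -3.635
vertex 3.257 2.231 -3.008
endloop
endfacet
facet normal 0.153 -0.228 0.962
outer loop
vertex 2.25 2.171 -2.862
vertex 3.257 2.231 -3.008
vertex 2.699 4.397 -2.405
endloop
endfacet
facet normal -0.038 -0.804 -0.593
outer loop
vertex 3.257 2.231 -3.008
vertex 2.621 2.723 -3.635
vertex 3.629 2.783 -3.781
endloop
endfacet
facet normal 0.871 0.090 0.483
outer loop
vertex 3.257 2.231 -3.008
vertex 3.629 2.783 -3.781
vertex 2.699 4.397 -2.405
endloop
endfacet
facet normal -0.038 -0.805 -0.591
outer loop
vertex 3.629 2.783 -3.781
vertex 2.621 2.723 -3.635
vertex 2.992 3.274 -4.409
endloop
endfacet
facet normal 0.733 0.634 -0.248
outer loop
vertex 3.629 2.783 -3.781
vertex 2.992 3.274 -4.409
vertex 2.699 4.397 -2.405
endloop
endfacet

endsolid


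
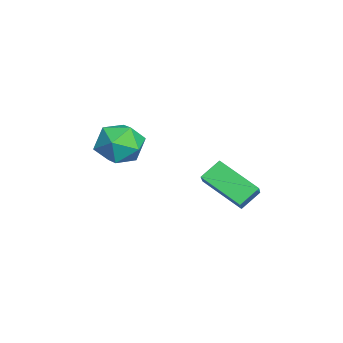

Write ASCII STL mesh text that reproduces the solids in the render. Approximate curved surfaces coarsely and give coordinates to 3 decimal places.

solid 
facet normal -0.451 0.669 0.591
outer loop
vertex 1.434 2.991 2.561
vertex 2.197 2.923 3.22
vertex 2.305 4.346 1.693
endloop
endfacet
facet normal -0.755 0.067 -0.653
outer loop
vertex 2.743 3.697 1.12
vertex 1.434 2.991 2.561
vertex 2.305 4.346 1.693
endloop
endfacet
facet normal -0.451 0.669 0.591
outer loop
vertex 2.305 4.346 1.693
vertex 2.197 2.923 3.22
vertex 3.068 4.278 2.352
endloop
endfacet
facet normal 0.476 0.740 -0.475
outer loop
vertex 3.068 4.278 2.352
vertex 2.743 3.697 1.12
vertex 2.305 4.346 1.693
endloop
endfacet
facet normal -0.476 -0.740 0.475
outer loop
vertex 1.434 2.991 2.561
vertex 2.635 2.274 2.647
vertex 2.197 2.923 3.22
endloop
endfacet
facet normal -0.755 0.067 -0.653
outer loop
vertex 1.872 2.342 1.988
vertex 1.434 2.991 2.561
vertex 2.743 3.697 1.12
endloop
endfacet
facet normal -0.476 -0.740 0.475
outer loop
vertex 1.872 2.342 1.988
vertex 2.635 2.274 2.647
vertex 1.434 2.991 2.561
endloop
endfacet
facet normal 0.755 -0.067 0.653
outer loop
vertex 2.197 2.923 3.22
vertex 2.635 2.274 2.647
vertex 3.068 4.278 2.352
endloop
endfacet
facet normal 0.476 0.740 -0.475
outer loop
vertex 3.506 3.629 1.779
vertex 2.743 3.697 1.12
vertex 3.068 4.278 2.352
endloop
endfacet
facet normal 0.755 -0.067 0.653
outer loop
vertex 3.068 4.278 2.352
vertex 2.635 2.274 2.647
vertex 3.506 3.629 1.779
endloop
endfacet
facet normal 0.451 -0.669 -0.591
outer loop
vertex 3.506 3.629 1.779
vertex 1.872 2.342 1.988
vertex 2.743 3.697 1.12
endloop
endfacet
facet normal 0.451 -0.669 -0.591
outer loop
vertex 2.635 2.274 2.647
vertex 1.872 2.342 1.988
vertex 3.506 3.629 1.779
endloop
endfacet
facet normal -0.452 0.740 -0.498
outer loop
vertex 0.731 -0.016 2.397
vertex -0.188 -0.388 2.678
vertex 0.292 0.304 3.272
endloop
endfacet
facet normal 0.186 0.949 -0.254
outer loop
vertex 0.731 -0.016 2.397
vertex 0.292 0.304 3.272
vertex 1.301 0.1 3.247
endloop
endfacet
facet normal 0.680 0.511 -0.526
outer loop
vertex 0.731 -0.016 2.397
vertex 1.301 0.1 3.247
vertex 1.446 -0.719 2.638
endloop
endfacet
facet normal 0.348 0.033 -0.937
outer loop
vertex 0.731 -0.016 2.397
vertex 1.446 -0.719 2.638
vertex 0.526 -1.02 2.286
endloop
endfacet
facet normal -0.352 0.173 -0.920
outer loop
vertex 0.731 -0.016 2.397
vertex 0.526 -1.02 2.286
vertex -0.188 -0.388 2.678
endloop
endfacet
facet normal 0.187 0.870 0.455
outer loop
vertex 1.301 0.1 3.247
vertex 0.292 0.304 3.272
vertex 0.734 -0.2 4.054
endloop
endfacet
facet normal -0.844 0.533 0.061
outer loop
vertex 0.292 0.304 3.272
vertex -0.188 -0.388 2.678
vertex -0.186 -0.501 3.702
endloop
endfacet
facet normal -0.682 -0.385 -0.622
outer loop
vertex -0.188 -0.388 2.678
vertex 0.526 -1.02 2.286
vertex -0.041 -1.32 3.093
endloop
endfacet
facet normal 0.449 -0.614 -0.649
outer loop
vertex 0.526 -1.02 2.286
vertex 1.446 -0.719 2.638
vertex 0.968 -1.524 3.068
endloop
endfacet
facet normal 0.987 0.163 0.016
outer loop
vertex 1.446 -0.719 2.638
vertex 1.301 0.1 3.247
vertex 1.448 -0.832 3.662
endloop
endfacet
facet normal -0.348 -0.033 0.937
outer loop
vertex 0.529 -1.204 3.943
vertex 0.734 -0.2 4.054
vertex -0.186 -0.501 3.702
endloop
endfacet
facet normal -0.680 -0.511 0.526
outer loop
vertex 0.529 -1.204 3.943
vertex -0.186 -0.501 3.702
vertex -0.041 -1.32 3.093
endloop
endfacet
facet normal -0.186 -0.949 0.254
outer loop
vertex 0.529 -1.204 3.943
vertex -0.041 -1.32 3.093
vertex 0.968 -1.524 3.068
endloop
endfacet
facet normal 0.452 -0.740 0.498
outer loop
vertex 0.529 -1.204 3.943
vertex 0.968 -1.524 3.068
vertex 1.448 -0.832 3.662
endloop
endfacet
facet normal 0.352 -0.173 0.920
outer loop
vertex 0.529 -1.204 3.943
vertex 1.448 -0.832 3.662
vertex 0.734 -0.2 4.054
endloop
endfacet
facet normal -0.449 0.614 0.649
outer loop
vertex -0.186 -0.501 3.702
vertex 0.734 -0.2 4.054
vertex 0.292 0.304 3.272
endloop
endfacet
facet normal -0.987 -0.163 -0.016
outer loop
vertex -0.041 -1.32 3.093
vertex -0.186 -0.501 3.702
vertex -0.188 -0.388 2.678
endloop
endfacet
facet normal -0.187 -0.870 -0.455
outer loop
vertex 0.968 -1.524 3.068
vertex -0.041 -1.32 3.093
vertex 0.526 -1.02 2.286
endloop
endfacet
facet normal 0.844 -0.533 -0.061
outer loop
vertex 1.448 -0.832 3.662
vertex 0.968 -1.524 3.068
vertex 1.446 -0.719 2.638
endloop
endfacet
facet normal 0.682 0.385 0.622
outer loop
vertex 0.734 -0.2 4.054
vertex 1.448 -0.832 3.662
vertex 1.301 0.1 3.247
endloop
endfacet

endsolid


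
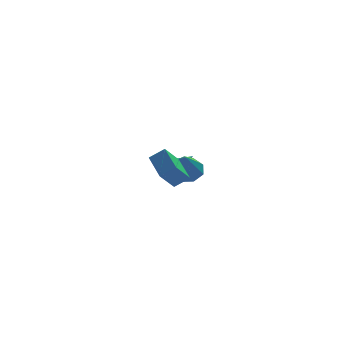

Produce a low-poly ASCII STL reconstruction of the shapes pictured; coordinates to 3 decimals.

solid 
facet normal -0.836 0.001 -0.548
outer loop
vertex -0.42 2.931 -2.232
vertex -0.84 2.851 -1.591
vertex -0.612 3.5 -1.938
endloop
endfacet
facet normal 0.746 0.487 -0.455
outer loop
vertex -0.42 2.931 -2.232
vertex -0.612 3.5 -1.938
vertex 0.6 2.849 -0.649
endloop
endfacet
facet normal -0.837 0.002 -0.547
outer loop
vertex -0.612 3.5 -1.938
vertex -0.84 2.851 -1.591
vertex -0.975 3.58 -1.382
endloop
endfacet
facet normal 0.375 0.920 0.112
outer loop
vertex -0.612 3.5 -1.938
vertex -0.975 3.58 -1.382
vertex 0.6 2.849 -0.649
endloop
endfacet
facet normal -0.837 0.002 -0.547
outer loop
vertex -0.975 3.58 -1.382
vertex -0.84 2.851 -1.591
vertex -1.236 3.111 -0.984
endloop
endfacet
facet normal -0.043 0.660 0.750
outer loop
vertex -0.975 3.58 -1.382
vertex -1.236 3.111 -0.984
vertex 0.6 2.849 -0.649
endloop
endfacet
facet normal -0.837 0.002 -0.547
outer loop
vertex -1.236 3.111 -0.984
vertex -0.84 2.851 -1.591
vertex -1.199 2.446 -1.043
endloop
endfacet
facet normal -0.192 -0.097 0.977
outer loop
vertex -1.236 3.111 -0.984
vertex -1.199 2.446 -1.043
vertex 0.6 2.849 -0.649
endloop
endfacet
facet normal -0.837 0.001 -0.548
outer loop
vertex -1.199 2.446 -1.043
vertex -0.84 2.851 -1.591
vertex -0.891 2.087 -1.514
endloop
endfacet
facet normal 0.039 -0.782 0.622
outer loop
vertex -1.199 2.446 -1.043
vertex -0.891 2.087 -1.514
vertex 0.6 2.849 -0.649
endloop
endfacet
facet normal -0.836 0.001 -0.548
outer loop
vertex -0.891 2.087 -1.514
vertex -0.84 2.851 -1.591
vertex -0.544 2.302 -2.043
endloop
endfacet
facet normal 0.475 -0.879 -0.045
outer loop
vertex -0.891 2.087 -1.514
vertex -0.544 2.302 -2.043
vertex 0.6 2.849 -0.649
endloop
endfacet
facet normal -0.836 0.000 -0.548
outer loop
vertex -0.544 2.302 -2.043
vertex -0.84 2.851 -1.591
vertex -0.42 2.931 -2.232
endloop
endfacet
facet normal 0.791 -0.314 -0.526
outer loop
vertex -0.544 2.302 -2.043
vertex -0.42 2.931 -2.232
vertex 0.6 2.849 -0.649
endloop
endfacet
facet normal 0.205 0.675 -0.708
outer loop
vertex 0.829 1.527 -0.799
vertex -0.025 1.489 -1.082
vertex 0.425 1.984 -0.48
endloop
endfacet
facet normal 0.646 0.039 0.763
outer loop
vertex 0.829 1.527 -0.799
vertex 0.425 1.984 -0.48
vertex -0.435 0.131 0.342
endloop
endfacet
facet normal 0.203 0.676 -0.708
outer loop
vertex 0.425 1.984 -0.48
vertex -0.025 1.489 -1.082
vertex -0.242 2.151 -0.512
endloop
endfacet
facet normal 0.052 0.385 0.922
outer loop
vertex 0.425 1.984 -0.48
vertex -0.242 2.151 -0.512
vertex -0.435 0.131 0.342
endloop
endfacet
facet normal 0.205 0.676 -0.707
outer loop
vertex -0.242 2.151 -0.512
vertex -0.025 1.489 -1.082
vertex -0.782 1.931 -0.879
endloop
endfacet
facet normal -0.620 0.355 0.700
outer loop
vertex -0.242 2.151 -0.512
vertex -0.782 1.931 -0.879
vertex -0.435 0.131 0.342
endloop
endfacet
facet normal 0.205 0.676 -0.708
outer loop
vertex -0.782 1.931 -0.879
vertex -0.025 1.489 -1.082
vertex -0.878 1.452 -1.364
endloop
endfacet
facet normal -0.973 -0.034 0.226
outer loop
vertex -0.782 1.931 -0.879
vertex -0.878 1.452 -1.364
vertex -0.435 0.131 0.342
endloop
endfacet
facet normal 0.205 0.675 -0.708
outer loop
vertex -0.878 1.452 -1.364
vertex -0.025 1.489 -1.082
vertex -0.475 0.994 -1.684
endloop
endfacet
facet normal -0.803 -0.553 -0.220
outer loop
vertex -0.878 1.452 -1.364
vertex -0.475 0.994 -1.684
vertex -0.435 0.131 0.342
endloop
endfacet
facet normal 0.204 0.676 -0.708
outer loop
vertex -0.475 0.994 -1.684
vertex -0.025 1.489 -1.082
vertex 0.193 0.827 -1.651
endloop
endfacet
facet normal -0.207 -0.902 -0.380
outer loop
vertex -0.475 0.994 -1.684
vertex 0.193 0.827 -1.651
vertex -0.435 0.131 0.342
endloop
endfacet
facet normal 0.205 0.676 -0.708
outer loop
vertex 0.193 0.827 -1.651
vertex -0.025 1.489 -1.082
vertex 0.733 1.047 -1.285
endloop
endfacet
facet normal 0.463 -0.872 -0.159
outer loop
vertex 0.193 0.827 -1.651
vertex 0.733 1.047 -1.285
vertex -0.435 0.131 0.342
endloop
endfacet
facet normal 0.205 0.676 -0.708
outer loop
vertex 0.733 1.047 -1.285
vertex -0.025 1.489 -1.082
vertex 0.829 1.527 -0.799
endloop
endfacet
facet normal 0.817 -0.482 0.315
outer loop
vertex 0.733 1.047 -1.285
vertex 0.829 1.527 -0.799
vertex -0.435 0.131 0.342
endloop
endfacet
facet normal -0.791 0.150 -0.593
outer loop
vertex -2.584 -4.424 0.787
vertex -2.791 -2.875 1.455
vertex -1.804 -3.926 -0.127
endloop
endfacet
facet normal 0.122 -0.912 -0.392
outer loop
vertex -1.069 -4.065 0.425
vertex -2.584 -4.424 0.787
vertex -1.804 -3.926 -0.127
endloop
endfacet
facet normal -0.791 0.150 -0.593
outer loop
vertex -1.804 -3.926 -0.127
vertex -2.791 -2.875 1.455
vertex -2.012 -2.377 0.542
endloop
endfacet
facet normal 0.600 0.384 -0.702
outer loop
vertex -2.012 -2.377 0.542
vertex -1.069 -4.065 0.425
vertex -1.804 -3.926 -0.127
endloop
endfacet
facet normal -0.600 -0.383 0.702
outer loop
vertex -2.584 -4.424 0.787
vertex -2.056 -3.014 2.007
vertex -2.791 -2.875 1.455
endloop
endfacet
facet normal 0.122 -0.911 -0.393
outer loop
vertex -1.848 -4.563 1.338
vertex -2.584 -4.424 0.787
vertex -1.069 -4.065 0.425
endloop
endfacet
facet normal -0.599 -0.384 0.703
outer loop
vertex -1.848 -4.563 1.338
vertex -2.056 -3.014 2.007
vertex -2.584 -4.424 0.787
endloop
endfacet
facet normal -0.123 0.911 0.393
outer loop
vertex -2.791 -2.875 1.455
vertex -2.056 -3.014 2.007
vertex -2.012 -2.377 0.542
endloop
endfacet
facet normal 0.599 0.383 -0.703
outer loop
vertex -1.276 -2.516 1.093
vertex -1.069 -4.065 0.425
vertex -2.012 -2.377 0.542
endloop
endfacet
facet normal -0.122 0.912 0.393
outer loop
vertex -2.012 -2.377 0.542
vertex -2.056 -3.014 2.007
vertex -1.276 -2.516 1.093
endloop
endfacet
facet normal 0.791 -0.150 0.593
outer loop
vertex -1.276 -2.516 1.093
vertex -1.848 -4.563 1.338
vertex -1.069 -4.065 0.425
endloop
endfacet
facet normal 0.791 -0.150 0.593
outer loop
vertex -2.056 -3.014 2.007
vertex -1.848 -4.563 1.338
vertex -1.276 -2.516 1.093
endloop
endfacet

endsolid


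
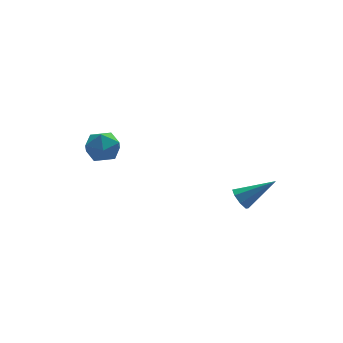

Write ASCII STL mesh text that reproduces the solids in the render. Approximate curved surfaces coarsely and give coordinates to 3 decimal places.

solid 
facet normal 0.530 -0.002 0.848
outer loop
vertex -2.083 4.404 -0.765
vertex -2.709 3.88 -0.375
vertex -2.012 3.503 -0.811
endloop
endfacet
facet normal 0.958 0.061 0.281
outer loop
vertex -2.083 4.404 -0.765
vertex -2.012 3.503 -0.811
vertex -1.831 4.008 -1.538
endloop
endfacet
facet normal 0.761 0.643 -0.082
outer loop
vertex -2.083 4.404 -0.765
vertex -1.831 4.008 -1.538
vertex -2.416 4.698 -1.553
endloop
endfacet
facet normal 0.210 0.942 0.262
outer loop
vertex -2.083 4.404 -0.765
vertex -2.416 4.698 -1.553
vertex -2.959 4.619 -0.834
endloop
endfacet
facet normal 0.067 0.543 0.837
outer loop
vertex -2.083 4.404 -0.765
vertex -2.959 4.619 -0.834
vertex -2.709 3.88 -0.375
endloop
endfacet
facet normal 0.851 -0.506 -0.139
outer loop
vertex -1.831 4.008 -1.538
vertex -2.012 3.503 -0.811
vertex -2.301 3.241 -1.626
endloop
endfacet
facet normal 0.159 -0.607 0.779
outer loop
vertex -2.012 3.503 -0.811
vertex -2.709 3.88 -0.375
vertex -2.844 3.162 -0.907
endloop
endfacet
facet normal -0.589 0.273 0.761
outer loop
vertex -2.709 3.88 -0.375
vertex -2.959 4.619 -0.834
vertex -3.429 3.852 -0.922
endloop
endfacet
facet normal -0.357 0.919 -0.169
outer loop
vertex -2.959 4.619 -0.834
vertex -2.416 4.698 -1.553
vertex -3.248 4.357 -1.649
endloop
endfacet
facet normal 0.533 0.437 -0.724
outer loop
vertex -2.416 4.698 -1.553
vertex -1.831 4.008 -1.538
vertex -2.551 3.98 -2.085
endloop
endfacet
facet normal -0.210 -0.942 -0.262
outer loop
vertex -3.177 3.456 -1.695
vertex -2.301 3.241 -1.626
vertex -2.844 3.162 -0.907
endloop
endfacet
facet normal -0.761 -0.643 0.082
outer loop
vertex -3.177 3.456 -1.695
vertex -2.844 3.162 -0.907
vertex -3.429 3.852 -0.922
endloop
endfacet
facet normal -0.958 -0.061 -0.281
outer loop
vertex -3.177 3.456 -1.695
vertex -3.429 3.852 -0.922
vertex -3.248 4.357 -1.649
endloop
endfacet
facet normal -0.530 0.002 -0.848
outer loop
vertex -3.177 3.456 -1.695
vertex -3.248 4.357 -1.649
vertex -2.551 3.98 -2.085
endloop
endfacet
facet normal -0.067 -0.543 -0.837
outer loop
vertex -3.177 3.456 -1.695
vertex -2.551 3.98 -2.085
vertex -2.301 3.241 -1.626
endloop
endfacet
facet normal 0.357 -0.919 0.169
outer loop
vertex -2.844 3.162 -0.907
vertex -2.301 3.241 -1.626
vertex -2.012 3.503 -0.811
endloop
endfacet
facet normal -0.533 -0.437 0.724
outer loop
vertex -3.429 3.852 -0.922
vertex -2.844 3.162 -0.907
vertex -2.709 3.88 -0.375
endloop
endfacet
facet normal -0.851 0.506 0.139
outer loop
vertex -3.248 4.357 -1.649
vertex -3.429 3.852 -0.922
vertex -2.959 4.619 -0.834
endloop
endfacet
facet normal -0.159 0.607 -0.779
outer loop
vertex -2.551 3.98 -2.085
vertex -3.248 4.357 -1.649
vertex -2.416 4.698 -1.553
endloop
endfacet
facet normal 0.589 -0.273 -0.761
outer loop
vertex -2.301 3.241 -1.626
vertex -2.551 3.98 -2.085
vertex -1.831 4.008 -1.538
endloop
endfacet
facet normal -0.817 0.174 -0.550
outer loop
vertex 1.701 -2.071 -2.064
vertex 1.445 -1.809 -1.601
vertex 1.785 -1.627 -2.048
endloop
endfacet
facet normal 0.764 -0.122 -0.633
outer loop
vertex 1.701 -2.071 -2.064
vertex 1.785 -1.627 -2.048
vertex 2.875 -2.111 -0.639
endloop
endfacet
facet normal -0.817 0.172 -0.551
outer loop
vertex 1.785 -1.627 -2.048
vertex 1.445 -1.809 -1.601
vertex 1.669 -1.29 -1.771
endloop
endfacet
facet normal 0.736 0.563 -0.376
outer loop
vertex 1.785 -1.627 -2.048
vertex 1.669 -1.29 -1.771
vertex 2.875 -2.111 -0.639
endloop
endfacet
facet normal -0.818 0.173 -0.549
outer loop
vertex 1.669 -1.29 -1.771
vertex 1.445 -1.809 -1.601
vertex 1.423 -1.257 -1.394
endloop
endfacet
facet normal 0.419 0.886 0.196
outer loop
vertex 1.669 -1.29 -1.771
vertex 1.423 -1.257 -1.394
vertex 2.875 -2.111 -0.639
endloop
endfacet
facet normal -0.816 0.174 -0.551
outer loop
vertex 1.423 -1.257 -1.394
vertex 1.445 -1.809 -1.601
vertex 1.189 -1.547 -1.139
endloop
endfacet
facet normal -0.001 0.661 0.750
outer loop
vertex 1.423 -1.257 -1.394
vertex 1.189 -1.547 -1.139
vertex 2.875 -2.111 -0.639
endloop
endfacet
facet normal -0.817 0.172 -0.550
outer loop
vertex 1.189 -1.547 -1.139
vertex 1.445 -1.809 -1.601
vertex 1.106 -1.99 -1.154
endloop
endfacet
facet normal -0.278 0.020 0.960
outer loop
vertex 1.189 -1.547 -1.139
vertex 1.106 -1.99 -1.154
vertex 2.875 -2.111 -0.639
endloop
endfacet
facet normal -0.817 0.174 -0.549
outer loop
vertex 1.106 -1.99 -1.154
vertex 1.445 -1.809 -1.601
vertex 1.221 -2.327 -1.432
endloop
endfacet
facet normal -0.250 -0.665 0.703
outer loop
vertex 1.106 -1.99 -1.154
vertex 1.221 -2.327 -1.432
vertex 2.875 -2.111 -0.639
endloop
endfacet
facet normal -0.816 0.173 -0.552
outer loop
vertex 1.221 -2.327 -1.432
vertex 1.445 -1.809 -1.601
vertex 1.468 -2.361 -1.808
endloop
endfacet
facet normal 0.066 -0.989 0.133
outer loop
vertex 1.221 -2.327 -1.432
vertex 1.468 -2.361 -1.808
vertex 2.875 -2.111 -0.639
endloop
endfacet
facet normal -0.818 0.172 -0.549
outer loop
vertex 1.468 -2.361 -1.808
vertex 1.445 -1.809 -1.601
vertex 1.701 -2.071 -2.064
endloop
endfacet
facet normal 0.487 -0.764 -0.423
outer loop
vertex 1.468 -2.361 -1.808
vertex 1.701 -2.071 -2.064
vertex 2.875 -2.111 -0.639
endloop
endfacet

endsolid


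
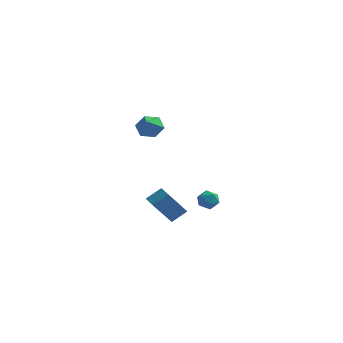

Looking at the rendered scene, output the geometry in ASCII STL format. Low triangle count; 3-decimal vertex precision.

solid 
facet normal 0.307 0.941 -0.140
outer loop
vertex -0.012 4.356 -4.396
vertex -0.506 4.574 -4.013
vertex 0.08 4.423 -3.743
endloop
endfacet
facet normal 0.857 0.487 -0.171
outer loop
vertex -0.012 4.356 -4.396
vertex 0.08 4.423 -3.743
vertex 0.319 3.892 -4.058
endloop
endfacet
facet normal 0.724 0.015 -0.689
outer loop
vertex -0.012 4.356 -4.396
vertex 0.319 3.892 -4.058
vertex -0.119 3.714 -4.522
endloop
endfacet
facet normal 0.093 0.177 -0.980
outer loop
vertex -0.012 4.356 -4.396
vertex -0.119 3.714 -4.522
vertex -0.629 4.136 -4.494
endloop
endfacet
facet normal -0.166 0.750 -0.640
outer loop
vertex -0.012 4.356 -4.396
vertex -0.629 4.136 -4.494
vertex -0.506 4.574 -4.013
endloop
endfacet
facet normal 0.884 0.132 0.448
outer loop
vertex 0.319 3.892 -4.058
vertex 0.08 4.423 -3.743
vertex 0.029 3.824 -3.466
endloop
endfacet
facet normal -0.005 0.869 0.496
outer loop
vertex 0.08 4.423 -3.743
vertex -0.506 4.574 -4.013
vertex -0.481 4.246 -3.438
endloop
endfacet
facet normal -0.768 0.559 -0.312
outer loop
vertex -0.506 4.574 -4.013
vertex -0.629 4.136 -4.494
vertex -0.919 4.068 -3.902
endloop
endfacet
facet normal -0.352 -0.368 -0.861
outer loop
vertex -0.629 4.136 -4.494
vertex -0.119 3.714 -4.522
vertex -0.68 3.537 -4.217
endloop
endfacet
facet normal 0.670 -0.632 -0.390
outer loop
vertex -0.119 3.714 -4.522
vertex 0.319 3.892 -4.058
vertex -0.094 3.386 -3.947
endloop
endfacet
facet normal -0.093 -0.177 0.980
outer loop
vertex -0.588 3.604 -3.564
vertex 0.029 3.824 -3.466
vertex -0.481 4.246 -3.438
endloop
endfacet
facet normal -0.724 -0.015 0.689
outer loop
vertex -0.588 3.604 -3.564
vertex -0.481 4.246 -3.438
vertex -0.919 4.068 -3.902
endloop
endfacet
facet normal -0.857 -0.487 0.171
outer loop
vertex -0.588 3.604 -3.564
vertex -0.919 4.068 -3.902
vertex -0.68 3.537 -4.217
endloop
endfacet
facet normal -0.307 -0.941 0.140
outer loop
vertex -0.588 3.604 -3.564
vertex -0.68 3.537 -4.217
vertex -0.094 3.386 -3.947
endloop
endfacet
facet normal 0.166 -0.750 0.640
outer loop
vertex -0.588 3.604 -3.564
vertex -0.094 3.386 -3.947
vertex 0.029 3.824 -3.466
endloop
endfacet
facet normal 0.352 0.368 0.861
outer loop
vertex -0.481 4.246 -3.438
vertex 0.029 3.824 -3.466
vertex 0.08 4.423 -3.743
endloop
endfacet
facet normal -0.670 0.632 0.390
outer loop
vertex -0.919 4.068 -3.902
vertex -0.481 4.246 -3.438
vertex -0.506 4.574 -4.013
endloop
endfacet
facet normal -0.884 -0.132 -0.448
outer loop
vertex -0.68 3.537 -4.217
vertex -0.919 4.068 -3.902
vertex -0.629 4.136 -4.494
endloop
endfacet
facet normal 0.005 -0.869 -0.496
outer loop
vertex -0.094 3.386 -3.947
vertex -0.68 3.537 -4.217
vertex -0.119 3.714 -4.522
endloop
endfacet
facet normal 0.768 -0.559 0.312
outer loop
vertex 0.029 3.824 -3.466
vertex -0.094 3.386 -3.947
vertex 0.319 3.892 -4.058
endloop
endfacet
facet normal -0.073 0.771 -0.633
outer loop
vertex -1.814 0.407 3.204
vertex -2.162 -0.027 2.716
vertex -2.552 0.35 3.22
endloop
endfacet
facet normal 0.008 0.177 0.984
outer loop
vertex -1.814 0.407 3.204
vertex -2.552 0.35 3.22
vertex -2.078 -0.913 3.444
endloop
endfacet
facet normal -0.073 0.771 -0.633
outer loop
vertex -2.552 0.35 3.22
vertex -2.162 -0.027 2.716
vertex -2.9 -0.084 2.732
endloop
endfacet
facet normal -0.732 -0.157 0.662
outer loop
vertex -2.552 0.35 3.22
vertex -2.9 -0.084 2.732
vertex -2.078 -0.913 3.444
endloop
endfacet
facet normal -0.073 0.771 -0.633
outer loop
vertex -2.9 -0.084 2.732
vertex -2.162 -0.027 2.716
vertex -2.51 -0.461 2.228
endloop
endfacet
facet normal -0.704 -0.710 -0.014
outer loop
vertex -2.9 -0.084 2.732
vertex -2.51 -0.461 2.228
vertex -2.078 -0.913 3.444
endloop
endfacet
facet normal -0.074 0.771 -0.633
outer loop
vertex -2.51 -0.461 2.228
vertex -2.162 -0.027 2.716
vertex -1.773 -0.403 2.212
endloop
endfacet
facet normal 0.065 -0.928 -0.368
outer loop
vertex -2.51 -0.461 2.228
vertex -1.773 -0.403 2.212
vertex -2.078 -0.913 3.444
endloop
endfacet
facet normal -0.074 0.771 -0.633
outer loop
vertex -1.773 -0.403 2.212
vertex -2.162 -0.027 2.716
vertex -1.425 0.031 2.7
endloop
endfacet
facet normal 0.804 -0.593 -0.046
outer loop
vertex -1.773 -0.403 2.212
vertex -1.425 0.031 2.7
vertex -2.078 -0.913 3.444
endloop
endfacet
facet normal -0.074 0.771 -0.633
outer loop
vertex -1.425 0.031 2.7
vertex -2.162 -0.027 2.716
vertex -1.814 0.407 3.204
endloop
endfacet
facet normal 0.776 -0.041 0.629
outer loop
vertex -1.425 0.031 2.7
vertex -1.814 0.407 3.204
vertex -2.078 -0.913 3.444
endloop
endfacet
facet normal -0.639 -0.488 -0.594
outer loop
vertex -2.514 1.471 -3.508
vertex -3.089 2.133 -3.433
vertex -1.756 2.299 -5.004
endloop
endfacet
facet normal 0.654 -0.752 -0.085
outer loop
vertex -1.091 2.807 -4.387
vertex -2.514 1.471 -3.508
vertex -1.756 2.299 -5.004
endloop
endfacet
facet normal -0.639 -0.488 -0.594
outer loop
vertex -1.756 2.299 -5.004
vertex -3.089 2.133 -3.433
vertex -2.331 2.961 -4.929
endloop
endfacet
facet normal 0.405 0.442 -0.800
outer loop
vertex -2.331 2.961 -4.929
vertex -1.091 2.807 -4.387
vertex -1.756 2.299 -5.004
endloop
endfacet
facet normal -0.405 -0.442 0.800
outer loop
vertex -2.514 1.471 -3.508
vertex -2.424 2.641 -2.816
vertex -3.089 2.133 -3.433
endloop
endfacet
facet normal 0.654 -0.752 -0.085
outer loop
vertex -1.849 1.979 -2.891
vertex -2.514 1.471 -3.508
vertex -1.091 2.807 -4.387
endloop
endfacet
facet normal -0.405 -0.442 0.800
outer loop
vertex -1.849 1.979 -2.891
vertex -2.424 2.641 -2.816
vertex -2.514 1.471 -3.508
endloop
endfacet
facet normal -0.654 0.752 0.085
outer loop
vertex -3.089 2.133 -3.433
vertex -2.424 2.641 -2.816
vertex -2.331 2.961 -4.929
endloop
endfacet
facet normal 0.405 0.442 -0.800
outer loop
vertex -1.666 3.469 -4.312
vertex -1.091 2.807 -4.387
vertex -2.331 2.961 -4.929
endloop
endfacet
facet normal -0.654 0.752 0.085
outer loop
vertex -2.331 2.961 -4.929
vertex -2.424 2.641 -2.816
vertex -1.666 3.469 -4.312
endloop
endfacet
facet normal 0.639 0.488 0.594
outer loop
vertex -1.666 3.469 -4.312
vertex -1.849 1.979 -2.891
vertex -1.091 2.807 -4.387
endloop
endfacet
facet normal 0.639 0.488 0.594
outer loop
vertex -2.424 2.641 -2.816
vertex -1.849 1.979 -2.891
vertex -1.666 3.469 -4.312
endloop
endfacet

endsolid


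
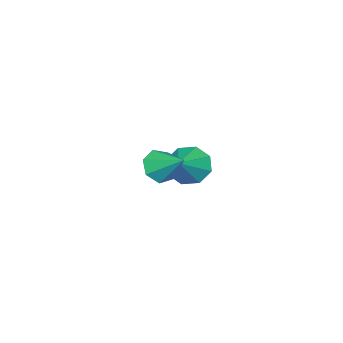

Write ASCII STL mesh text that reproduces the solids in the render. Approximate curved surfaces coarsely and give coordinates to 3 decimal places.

solid 
facet normal -0.814 -0.141 -0.564
outer loop
vertex -1.534 1.267 -1.084
vertex -2.121 1.325 -0.252
vertex -1.766 1.997 -0.932
endloop
endfacet
facet normal 0.807 0.355 -0.472
outer loop
vertex -1.534 1.267 -1.084
vertex -1.766 1.997 -0.932
vertex -0.559 1.595 0.832
endloop
endfacet
facet normal -0.814 -0.141 -0.564
outer loop
vertex -1.766 1.997 -0.932
vertex -2.121 1.325 -0.252
vertex -2.206 2.333 -0.381
endloop
endfacet
facet normal 0.487 0.862 -0.137
outer loop
vertex -1.766 1.997 -0.932
vertex -2.206 2.333 -0.381
vertex -0.559 1.595 0.832
endloop
endfacet
facet normal -0.814 -0.141 -0.564
outer loop
vertex -2.206 2.333 -0.381
vertex -2.121 1.325 -0.252
vertex -2.596 2.078 0.245
endloop
endfacet
facet normal 0.091 0.901 0.424
outer loop
vertex -2.206 2.333 -0.381
vertex -2.596 2.078 0.245
vertex -0.559 1.595 0.832
endloop
endfacet
facet normal -0.813 -0.141 -0.564
outer loop
vertex -2.596 2.078 0.245
vertex -2.121 1.325 -0.252
vertex -2.708 1.382 0.58
endloop
endfacet
facet normal -0.148 0.448 0.882
outer loop
vertex -2.596 2.078 0.245
vertex -2.708 1.382 0.58
vertex -0.559 1.595 0.832
endloop
endfacet
facet normal -0.813 -0.141 -0.564
outer loop
vertex -2.708 1.382 0.58
vertex -2.121 1.325 -0.252
vertex -2.476 0.652 0.428
endloop
endfacet
facet normal -0.091 -0.231 0.969
outer loop
vertex -2.708 1.382 0.58
vertex -2.476 0.652 0.428
vertex -0.559 1.595 0.832
endloop
endfacet
facet normal -0.813 -0.141 -0.564
outer loop
vertex -2.476 0.652 0.428
vertex -2.121 1.325 -0.252
vertex -2.036 0.316 -0.122
endloop
endfacet
facet normal 0.229 -0.738 0.634
outer loop
vertex -2.476 0.652 0.428
vertex -2.036 0.316 -0.122
vertex -0.559 1.595 0.832
endloop
endfacet
facet normal -0.813 -0.141 -0.565
outer loop
vertex -2.036 0.316 -0.122
vertex -2.121 1.325 -0.252
vertex -1.645 0.571 -0.749
endloop
endfacet
facet normal 0.625 -0.777 0.074
outer loop
vertex -2.036 0.316 -0.122
vertex -1.645 0.571 -0.749
vertex -0.559 1.595 0.832
endloop
endfacet
facet normal -0.813 -0.142 -0.564
outer loop
vertex -1.645 0.571 -0.749
vertex -2.121 1.325 -0.252
vertex -1.534 1.267 -1.084
endloop
endfacet
facet normal 0.865 -0.323 -0.385
outer loop
vertex -1.645 0.571 -0.749
vertex -1.534 1.267 -1.084
vertex -0.559 1.595 0.832
endloop
endfacet
facet normal -0.242 -0.784 -0.572
outer loop
vertex 3.639 2.138 3.491
vertex 3.183 2.633 3.006
vertex 3.986 2.437 2.935
endloop
endfacet
facet normal 0.864 -0.076 0.498
outer loop
vertex 3.639 2.138 3.491
vertex 3.986 2.437 2.935
vertex 3.557 3.847 3.894
endloop
endfacet
facet normal -0.242 -0.784 -0.572
outer loop
vertex 3.986 2.437 2.935
vertex 3.183 2.633 3.006
vertex 3.728 2.883 2.433
endloop
endfacet
facet normal 0.917 0.374 -0.139
outer loop
vertex 3.986 2.437 2.935
vertex 3.728 2.883 2.433
vertex 3.557 3.847 3.894
endloop
endfacet
facet normal -0.242 -0.784 -0.572
outer loop
vertex 3.728 2.883 2.433
vertex 3.183 2.633 3.006
vertex 3.059 3.141 2.362
endloop
endfacet
facet normal 0.359 0.798 -0.484
outer loop
vertex 3.728 2.883 2.433
vertex 3.059 3.141 2.362
vertex 3.557 3.847 3.894
endloop
endfacet
facet normal -0.242 -0.784 -0.572
outer loop
vertex 3.059 3.141 2.362
vertex 3.183 2.633 3.006
vertex 2.483 3.016 2.777
endloop
endfacet
facet normal -0.390 0.878 -0.278
outer loop
vertex 3.059 3.141 2.362
vertex 2.483 3.016 2.777
vertex 3.557 3.847 3.894
endloop
endfacet
facet normal -0.242 -0.784 -0.572
outer loop
vertex 2.483 3.016 2.777
vertex 3.183 2.633 3.006
vertex 2.434 2.603 3.364
endloop
endfacet
facet normal -0.767 0.553 0.325
outer loop
vertex 2.483 3.016 2.777
vertex 2.434 2.603 3.364
vertex 3.557 3.847 3.894
endloop
endfacet
facet normal -0.243 -0.783 -0.573
outer loop
vertex 2.434 2.603 3.364
vertex 3.183 2.633 3.006
vertex 2.948 2.211 3.682
endloop
endfacet
facet normal -0.487 0.068 0.871
outer loop
vertex 2.434 2.603 3.364
vertex 2.948 2.211 3.682
vertex 3.557 3.847 3.894
endloop
endfacet
facet normal -0.241 -0.783 -0.573
outer loop
vertex 2.948 2.211 3.682
vertex 3.183 2.633 3.006
vertex 3.639 2.138 3.491
endloop
endfacet
facet normal 0.240 -0.212 0.947
outer loop
vertex 2.948 2.211 3.682
vertex 3.639 2.138 3.491
vertex 3.557 3.847 3.894
endloop
endfacet

endsolid


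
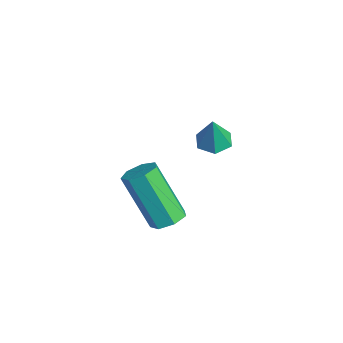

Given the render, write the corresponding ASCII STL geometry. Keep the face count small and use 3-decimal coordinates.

solid 
facet normal -0.235 0.131 -0.963
outer loop
vertex -0.072 1.18 1.023
vertex -0.59 1.332 1.17
vertex -0.187 1.718 1.124
endloop
endfacet
facet normal 0.964 0.168 0.205
outer loop
vertex -0.072 1.18 1.023
vertex -0.187 1.718 1.124
vertex -0.33 1.188 2.23
endloop
endfacet
facet normal -0.236 0.132 -0.963
outer loop
vertex -0.187 1.718 1.124
vertex -0.59 1.332 1.17
vertex -0.706 1.87 1.272
endloop
endfacet
facet normal 0.366 0.820 0.440
outer loop
vertex -0.187 1.718 1.124
vertex -0.706 1.87 1.272
vertex -0.33 1.188 2.23
endloop
endfacet
facet normal -0.236 0.132 -0.963
outer loop
vertex -0.706 1.87 1.272
vertex -0.59 1.332 1.17
vertex -1.108 1.484 1.318
endloop
endfacet
facet normal -0.503 0.598 0.623
outer loop
vertex -0.706 1.87 1.272
vertex -1.108 1.484 1.318
vertex -0.33 1.188 2.23
endloop
endfacet
facet normal -0.237 0.129 -0.963
outer loop
vertex -1.108 1.484 1.318
vertex -0.59 1.332 1.17
vertex -0.992 0.945 1.217
endloop
endfacet
facet normal -0.774 -0.274 0.571
outer loop
vertex -1.108 1.484 1.318
vertex -0.992 0.945 1.217
vertex -0.33 1.188 2.23
endloop
endfacet
facet normal -0.237 0.129 -0.963
outer loop
vertex -0.992 0.945 1.217
vertex -0.59 1.332 1.17
vertex -0.474 0.793 1.069
endloop
endfacet
facet normal -0.175 -0.925 0.337
outer loop
vertex -0.992 0.945 1.217
vertex -0.474 0.793 1.069
vertex -0.33 1.188 2.23
endloop
endfacet
facet normal -0.235 0.130 -0.963
outer loop
vertex -0.474 0.793 1.069
vertex -0.59 1.332 1.17
vertex -0.072 1.18 1.023
endloop
endfacet
facet normal 0.694 -0.703 0.153
outer loop
vertex -0.474 0.793 1.069
vertex -0.072 1.18 1.023
vertex -0.33 1.188 2.23
endloop
endfacet
facet normal 0.407 0.309 -0.860
outer loop
vertex -0.473 -0.373 -2.25
vertex -0.862 0.07 -2.275
vertex -0.328 0.063 -2.025
endloop
endfacet
facet normal 0.869 -0.422 0.258
outer loop
vertex -0.473 -0.373 -2.25
vertex -0.328 0.063 -2.025
vertex -1.289 -0.993 -0.52
endloop
endfacet
facet normal 0.869 -0.423 0.258
outer loop
vertex -1.289 -0.993 -0.52
vertex -0.328 0.063 -2.025
vertex -1.143 -0.556 -0.296
endloop
endfacet
facet normal -0.404 -0.307 0.862
outer loop
vertex -1.289 -0.993 -0.52
vertex -1.143 -0.556 -0.296
vertex -1.678 -0.55 -0.545
endloop
endfacet
facet normal 0.407 0.309 -0.860
outer loop
vertex -0.328 0.063 -2.025
vertex -0.862 0.07 -2.275
vertex -0.585 0.504 -1.988
endloop
endfacet
facet normal 0.764 0.403 0.504
outer loop
vertex -0.328 0.063 -2.025
vertex -0.585 0.504 -1.988
vertex -1.143 -0.556 -0.296
endloop
endfacet
facet normal 0.764 0.403 0.504
outer loop
vertex -1.143 -0.556 -0.296
vertex -0.585 0.504 -1.988
vertex -1.4 -0.115 -0.259
endloop
endfacet
facet normal -0.404 -0.308 0.861
outer loop
vertex -1.143 -0.556 -0.296
vertex -1.4 -0.115 -0.259
vertex -1.678 -0.55 -0.545
endloop
endfacet
facet normal 0.406 0.309 -0.860
outer loop
vertex -0.585 0.504 -1.988
vertex -0.862 0.07 -2.275
vertex -1.051 0.618 -2.167
endloop
endfacet
facet normal 0.084 0.925 0.371
outer loop
vertex -0.585 0.504 -1.988
vertex -1.051 0.618 -2.167
vertex -1.4 -0.115 -0.259
endloop
endfacet
facet normal 0.084 0.925 0.371
outer loop
vertex -1.4 -0.115 -0.259
vertex -1.051 0.618 -2.167
vertex -1.866 -0.001 -0.438
endloop
endfacet
facet normal -0.406 -0.307 0.861
outer loop
vertex -1.4 -0.115 -0.259
vertex -1.866 -0.001 -0.438
vertex -1.678 -0.55 -0.545
endloop
endfacet
facet normal 0.405 0.309 -0.860
outer loop
vertex -1.051 0.618 -2.167
vertex -0.862 0.07 -2.275
vertex -1.375 0.319 -2.427
endloop
endfacet
facet normal -0.659 0.751 -0.042
outer loop
vertex -1.051 0.618 -2.167
vertex -1.375 0.319 -2.427
vertex -1.866 -0.001 -0.438
endloop
endfacet
facet normal -0.659 0.751 -0.042
outer loop
vertex -1.866 -0.001 -0.438
vertex -1.375 0.319 -2.427
vertex -2.19 -0.3 -0.697
endloop
endfacet
facet normal -0.405 -0.307 0.861
outer loop
vertex -1.866 -0.001 -0.438
vertex -2.19 -0.3 -0.697
vertex -1.678 -0.55 -0.545
endloop
endfacet
facet normal 0.405 0.308 -0.861
outer loop
vertex -1.375 0.319 -2.427
vertex -0.862 0.07 -2.275
vertex -1.313 -0.168 -2.572
endloop
endfacet
facet normal -0.906 0.011 -0.423
outer loop
vertex -1.375 0.319 -2.427
vertex -1.313 -0.168 -2.572
vertex -2.19 -0.3 -0.697
endloop
endfacet
facet normal -0.906 0.011 -0.423
outer loop
vertex -2.19 -0.3 -0.697
vertex -1.313 -0.168 -2.572
vertex -2.128 -0.787 -0.843
endloop
endfacet
facet normal -0.406 -0.309 0.860
outer loop
vertex -2.19 -0.3 -0.697
vertex -2.128 -0.787 -0.843
vertex -1.678 -0.55 -0.545
endloop
endfacet
facet normal 0.404 0.308 -0.861
outer loop
vertex -1.313 -0.168 -2.572
vertex -0.862 0.07 -2.275
vertex -0.912 -0.476 -2.494
endloop
endfacet
facet normal -0.471 -0.736 -0.486
outer loop
vertex -1.313 -0.168 -2.572
vertex -0.912 -0.476 -2.494
vertex -2.128 -0.787 -0.843
endloop
endfacet
facet normal -0.470 -0.737 -0.485
outer loop
vertex -2.128 -0.787 -0.843
vertex -0.912 -0.476 -2.494
vertex -1.727 -1.095 -0.764
endloop
endfacet
facet normal -0.407 -0.309 0.860
outer loop
vertex -2.128 -0.787 -0.843
vertex -1.727 -1.095 -0.764
vertex -1.678 -0.55 -0.545
endloop
endfacet
facet normal 0.406 0.308 -0.860
outer loop
vertex -0.912 -0.476 -2.494
vertex -0.862 0.07 -2.275
vertex -0.473 -0.373 -2.25
endloop
endfacet
facet normal 0.319 -0.930 -0.182
outer loop
vertex -0.912 -0.476 -2.494
vertex -0.473 -0.373 -2.25
vertex -1.727 -1.095 -0.764
endloop
endfacet
facet normal 0.319 -0.930 -0.183
outer loop
vertex -1.727 -1.095 -0.764
vertex -0.473 -0.373 -2.25
vertex -1.289 -0.993 -0.52
endloop
endfacet
facet normal -0.407 -0.309 0.860
outer loop
vertex -1.727 -1.095 -0.764
vertex -1.289 -0.993 -0.52
vertex -1.678 -0.55 -0.545
endloop
endfacet

endsolid
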